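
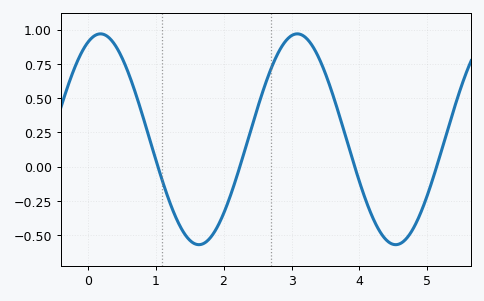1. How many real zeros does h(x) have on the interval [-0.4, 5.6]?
4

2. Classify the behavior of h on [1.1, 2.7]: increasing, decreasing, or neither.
neither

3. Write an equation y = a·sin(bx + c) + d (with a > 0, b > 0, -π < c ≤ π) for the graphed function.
y = 0.77sin(2.2x + 1.2) + 0.2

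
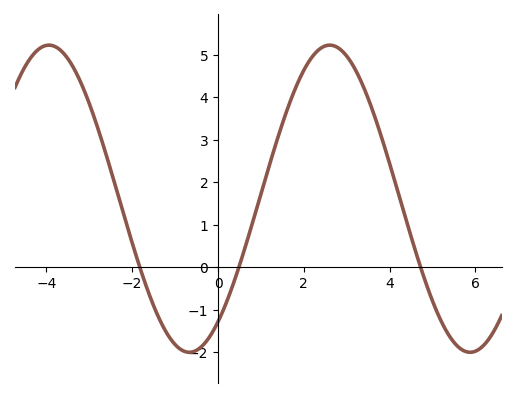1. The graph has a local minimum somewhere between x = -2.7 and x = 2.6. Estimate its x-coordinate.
-0.6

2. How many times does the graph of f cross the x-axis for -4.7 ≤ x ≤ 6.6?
3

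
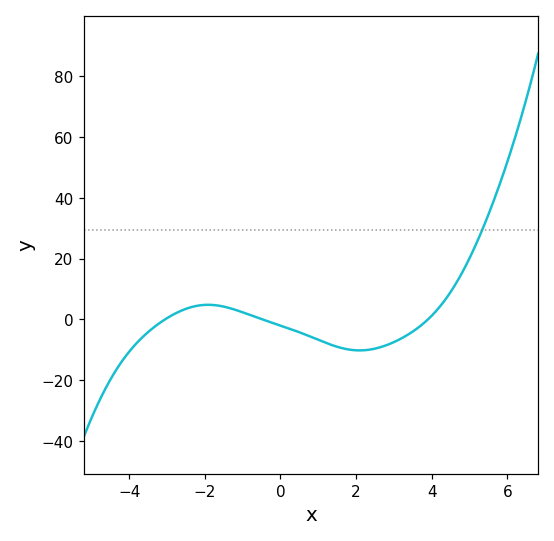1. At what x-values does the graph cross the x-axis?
-3.05, -0.478, 3.9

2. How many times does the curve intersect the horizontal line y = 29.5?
1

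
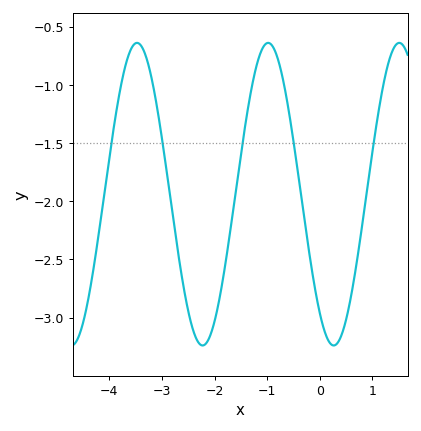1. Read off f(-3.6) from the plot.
-0.7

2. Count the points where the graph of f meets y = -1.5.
5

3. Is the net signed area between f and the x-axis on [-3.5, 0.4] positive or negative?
negative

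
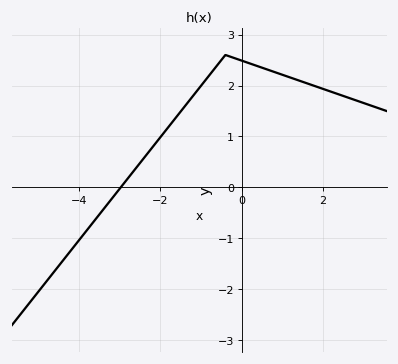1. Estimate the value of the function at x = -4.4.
-1.44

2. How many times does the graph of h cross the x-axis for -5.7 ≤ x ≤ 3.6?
1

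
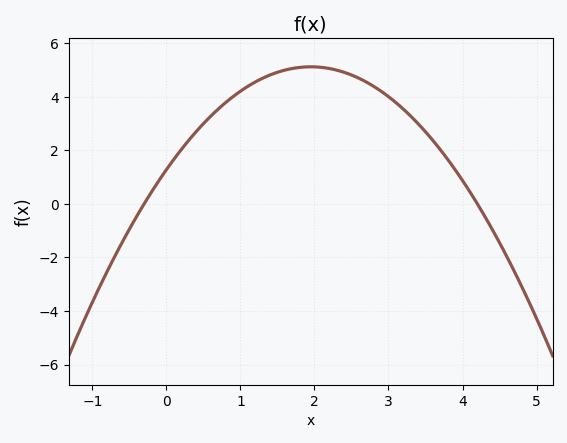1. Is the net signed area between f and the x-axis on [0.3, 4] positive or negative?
positive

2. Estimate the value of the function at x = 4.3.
-0.4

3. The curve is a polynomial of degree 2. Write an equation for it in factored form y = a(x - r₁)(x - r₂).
y = -1.01(x + 0.3)(x - 4.2)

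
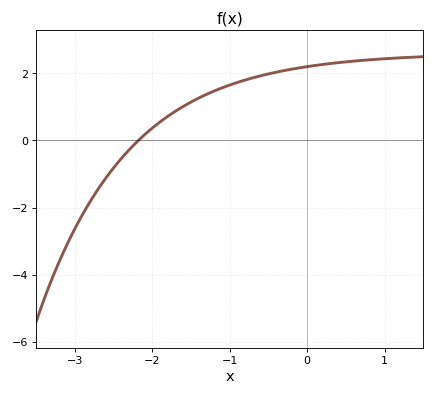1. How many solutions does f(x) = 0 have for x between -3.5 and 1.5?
1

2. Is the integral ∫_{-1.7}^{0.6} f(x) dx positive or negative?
positive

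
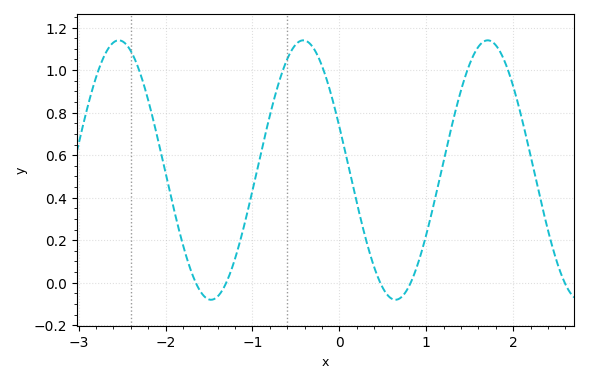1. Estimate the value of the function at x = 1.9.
1.04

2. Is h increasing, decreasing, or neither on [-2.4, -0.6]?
neither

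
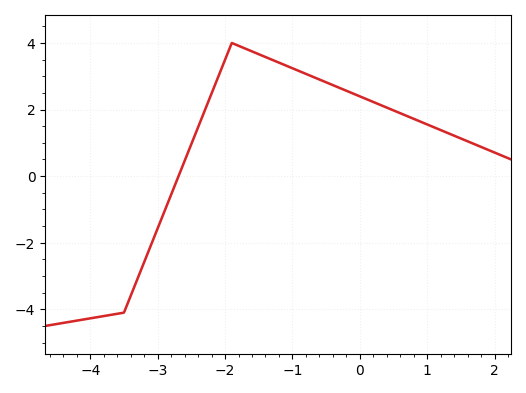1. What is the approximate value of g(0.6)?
1.8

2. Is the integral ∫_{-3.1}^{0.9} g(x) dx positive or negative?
positive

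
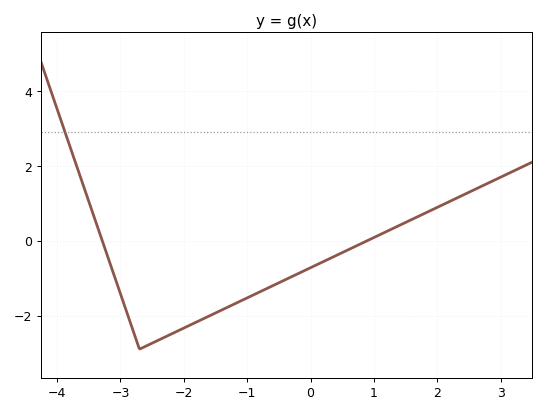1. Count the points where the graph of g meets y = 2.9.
1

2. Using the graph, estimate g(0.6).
-0.24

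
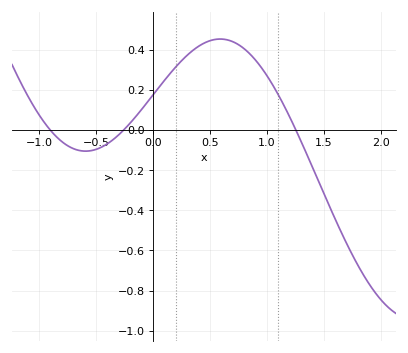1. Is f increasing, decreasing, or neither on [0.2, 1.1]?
neither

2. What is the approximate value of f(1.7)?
-0.564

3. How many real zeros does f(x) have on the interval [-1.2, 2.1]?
3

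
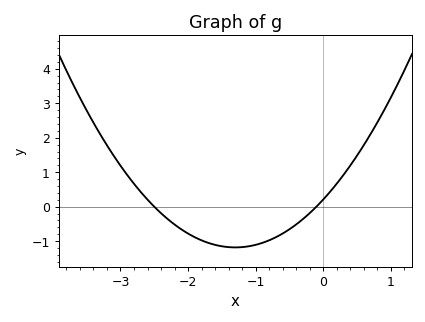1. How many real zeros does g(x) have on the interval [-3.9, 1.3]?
2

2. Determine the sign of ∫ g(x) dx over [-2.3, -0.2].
negative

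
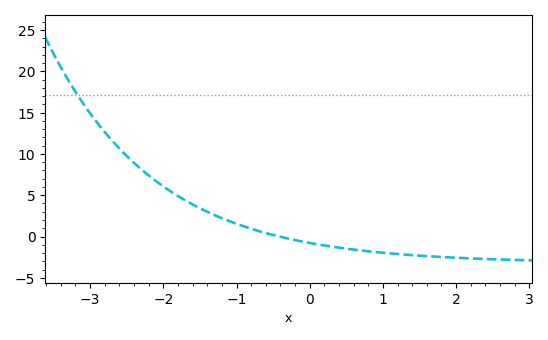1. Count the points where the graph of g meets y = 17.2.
1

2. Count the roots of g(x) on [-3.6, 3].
1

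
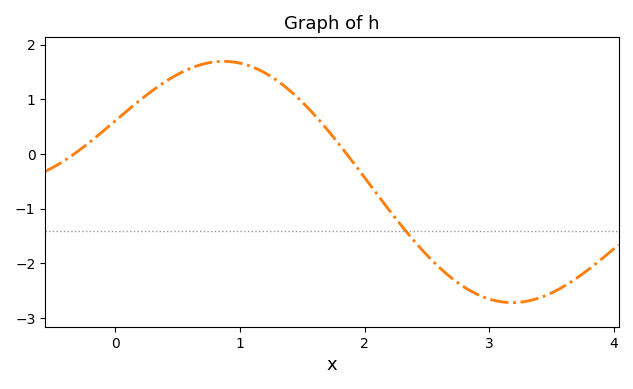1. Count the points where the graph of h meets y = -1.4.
1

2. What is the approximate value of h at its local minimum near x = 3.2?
-2.7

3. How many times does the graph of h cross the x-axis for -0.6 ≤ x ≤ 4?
2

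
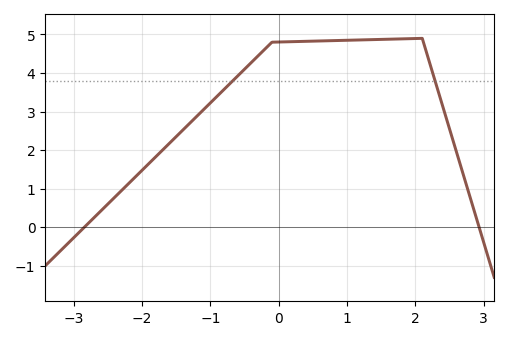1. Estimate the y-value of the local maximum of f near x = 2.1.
4.9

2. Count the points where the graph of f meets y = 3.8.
2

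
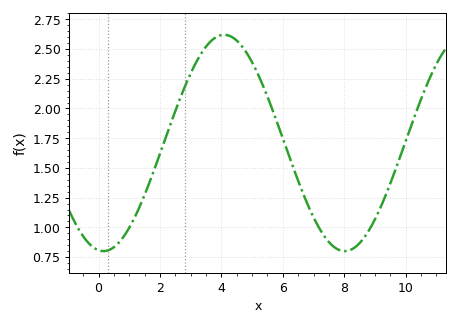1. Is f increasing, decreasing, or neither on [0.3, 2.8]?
increasing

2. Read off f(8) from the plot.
0.8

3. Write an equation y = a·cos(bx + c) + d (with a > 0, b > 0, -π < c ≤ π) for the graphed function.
y = 0.91cos(0.8x + 3) + 1.71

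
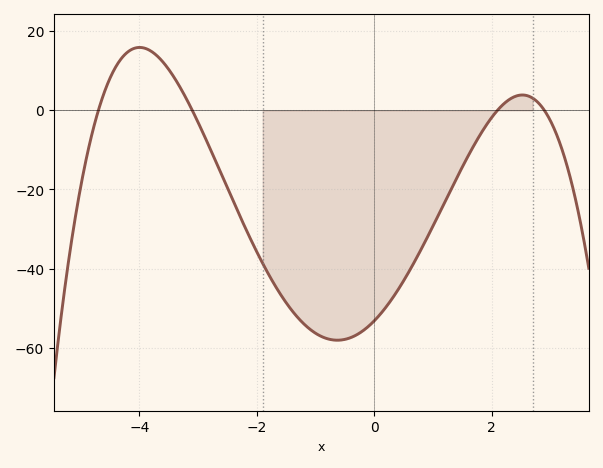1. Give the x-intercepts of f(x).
-4.8, -3, 2, 3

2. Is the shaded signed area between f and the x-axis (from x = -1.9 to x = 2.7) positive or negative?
negative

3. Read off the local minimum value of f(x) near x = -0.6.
-58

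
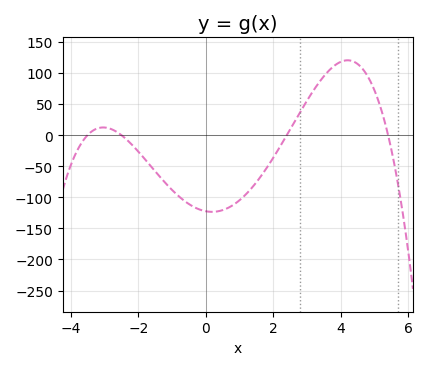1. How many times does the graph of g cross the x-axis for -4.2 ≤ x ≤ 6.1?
4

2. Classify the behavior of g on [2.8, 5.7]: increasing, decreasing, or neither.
neither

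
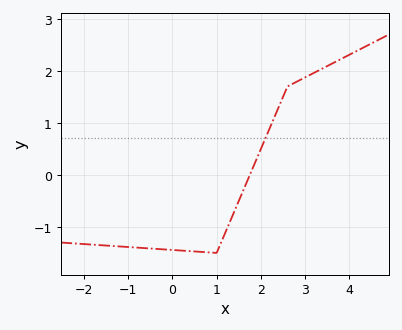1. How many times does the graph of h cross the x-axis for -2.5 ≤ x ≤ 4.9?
1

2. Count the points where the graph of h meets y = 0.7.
1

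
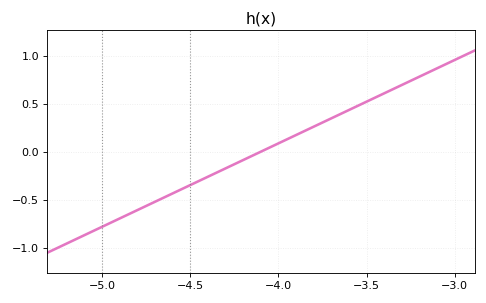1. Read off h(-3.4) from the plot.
0.6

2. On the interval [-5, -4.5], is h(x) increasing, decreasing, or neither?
increasing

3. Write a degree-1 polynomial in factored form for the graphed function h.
y = 0.87(x + 4.1)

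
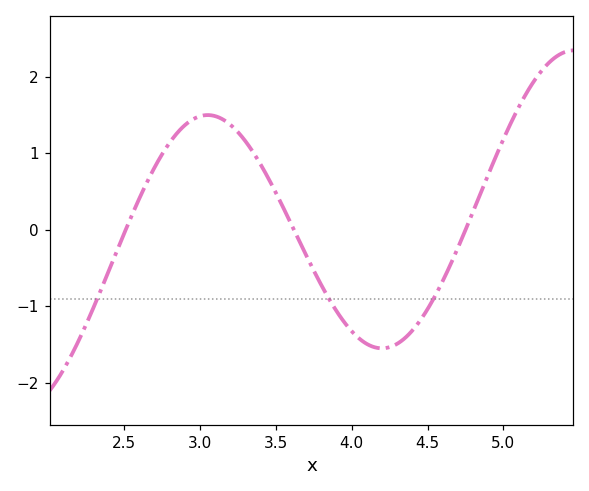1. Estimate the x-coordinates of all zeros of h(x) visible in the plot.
2.5, 3.6, 4.75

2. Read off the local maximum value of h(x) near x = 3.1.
1.5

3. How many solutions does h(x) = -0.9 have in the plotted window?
3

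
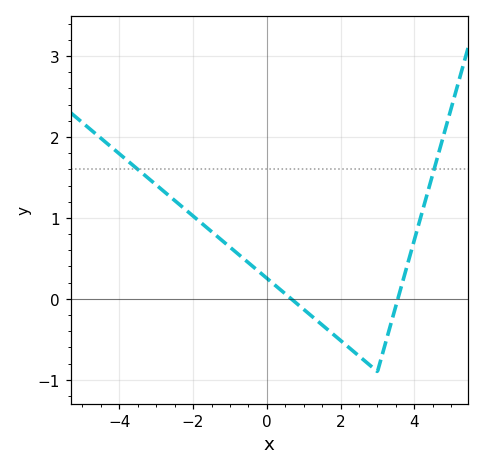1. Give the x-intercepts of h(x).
0.661, 3.55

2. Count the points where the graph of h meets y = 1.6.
2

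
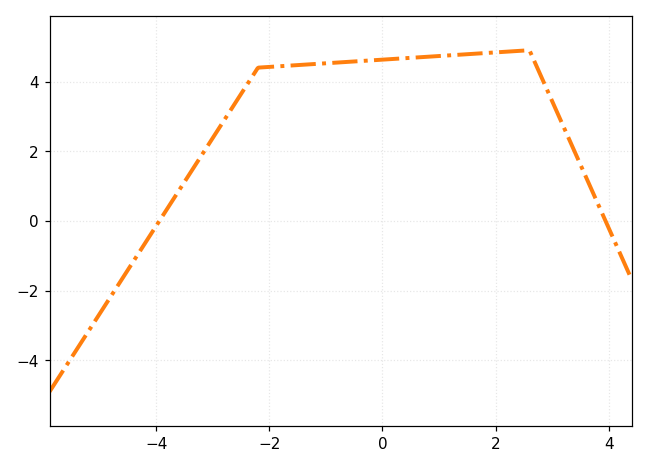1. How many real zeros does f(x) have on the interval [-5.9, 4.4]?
2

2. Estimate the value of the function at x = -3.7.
0.6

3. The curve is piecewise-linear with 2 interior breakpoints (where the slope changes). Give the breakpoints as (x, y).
(-2.2, 4.4); (2.6, 4.9)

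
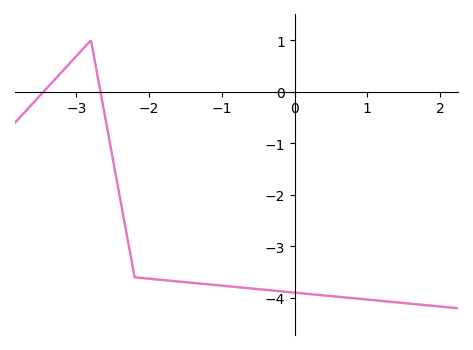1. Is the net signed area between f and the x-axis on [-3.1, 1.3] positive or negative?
negative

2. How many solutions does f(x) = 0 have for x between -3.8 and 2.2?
2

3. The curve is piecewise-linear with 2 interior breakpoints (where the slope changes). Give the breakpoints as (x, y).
(-2.8, 1); (-2.2, -3.6)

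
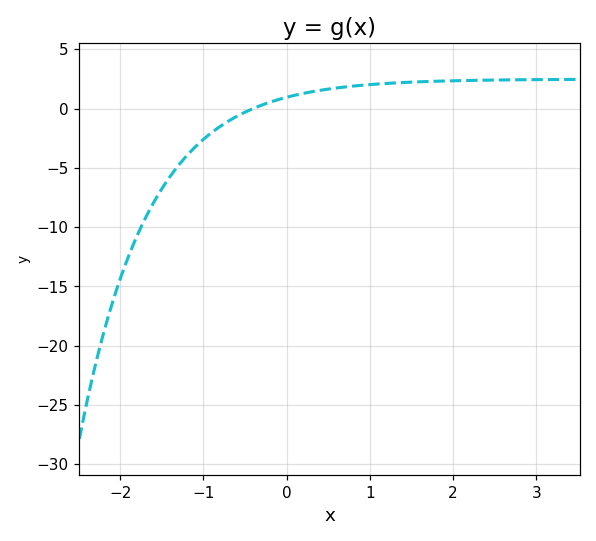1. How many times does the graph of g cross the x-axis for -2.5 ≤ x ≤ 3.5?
1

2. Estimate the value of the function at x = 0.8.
2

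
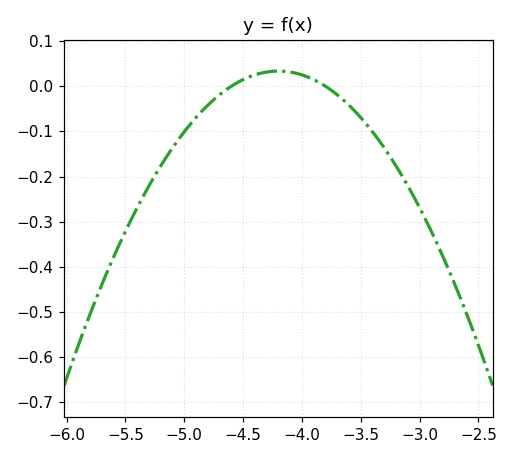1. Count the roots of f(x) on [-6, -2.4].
2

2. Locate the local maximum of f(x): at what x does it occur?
-4.2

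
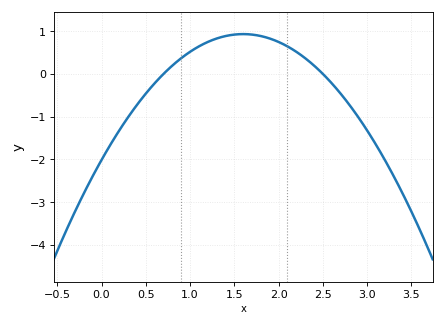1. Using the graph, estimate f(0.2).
-1.32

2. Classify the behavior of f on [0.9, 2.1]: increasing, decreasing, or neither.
neither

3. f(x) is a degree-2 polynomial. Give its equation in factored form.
y = -1.15(x - 0.7)(x - 2.5)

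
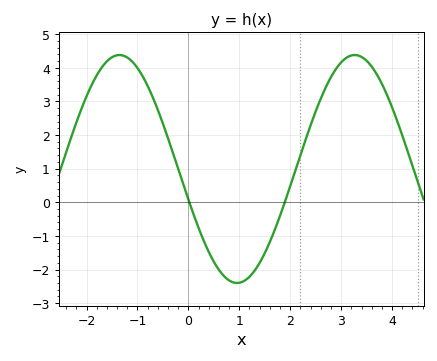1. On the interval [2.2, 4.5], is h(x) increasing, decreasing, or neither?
neither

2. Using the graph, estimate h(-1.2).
4.3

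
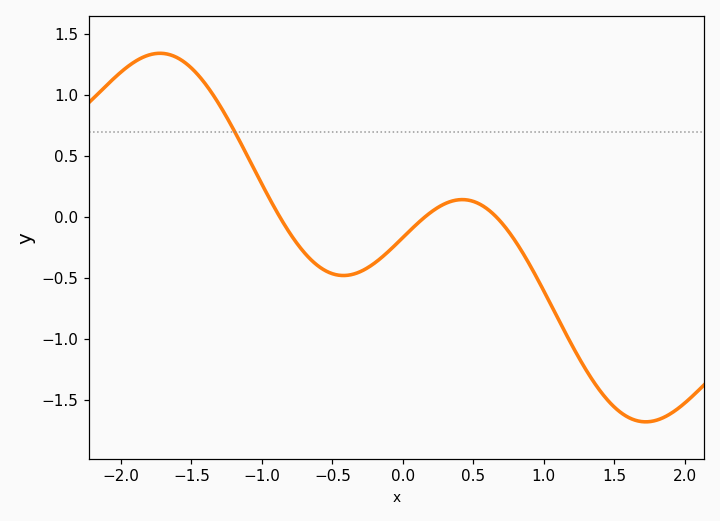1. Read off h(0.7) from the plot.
-0.05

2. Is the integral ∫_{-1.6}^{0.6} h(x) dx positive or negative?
positive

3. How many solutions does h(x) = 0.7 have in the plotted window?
1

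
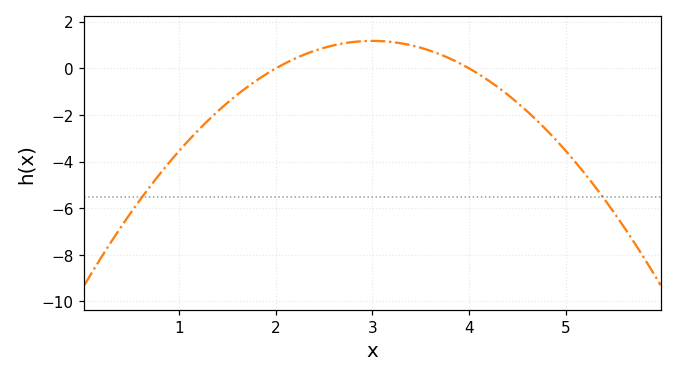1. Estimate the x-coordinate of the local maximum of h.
3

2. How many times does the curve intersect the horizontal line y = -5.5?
2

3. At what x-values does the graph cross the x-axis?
2, 4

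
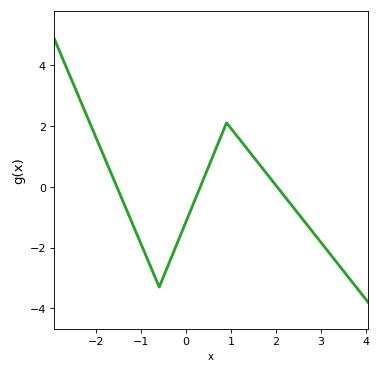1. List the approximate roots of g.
-1.5, 0.3, 2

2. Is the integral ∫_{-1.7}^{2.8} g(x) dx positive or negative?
negative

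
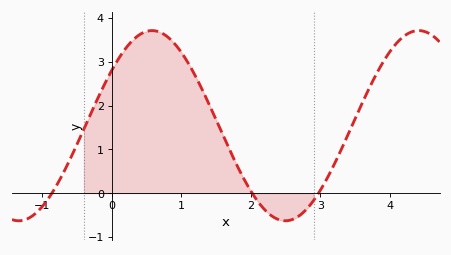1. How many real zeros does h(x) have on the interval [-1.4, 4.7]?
3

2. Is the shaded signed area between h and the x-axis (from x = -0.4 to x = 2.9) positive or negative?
positive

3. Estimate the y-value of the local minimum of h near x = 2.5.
-0.63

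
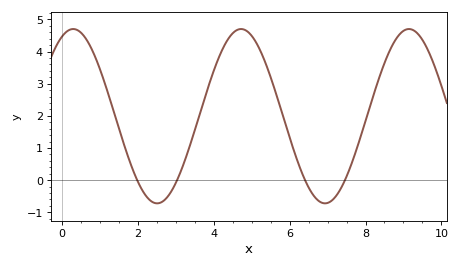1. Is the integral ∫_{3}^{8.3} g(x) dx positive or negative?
positive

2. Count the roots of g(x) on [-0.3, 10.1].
4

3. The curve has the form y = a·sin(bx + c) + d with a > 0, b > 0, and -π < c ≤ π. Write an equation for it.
y = 2.71sin(1.4x + 1.2) + 1.99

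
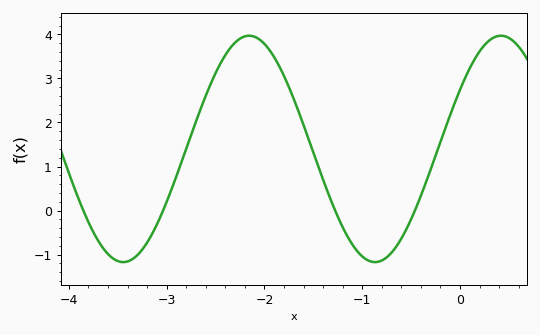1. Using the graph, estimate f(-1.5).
1.32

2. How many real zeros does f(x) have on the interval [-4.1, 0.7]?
4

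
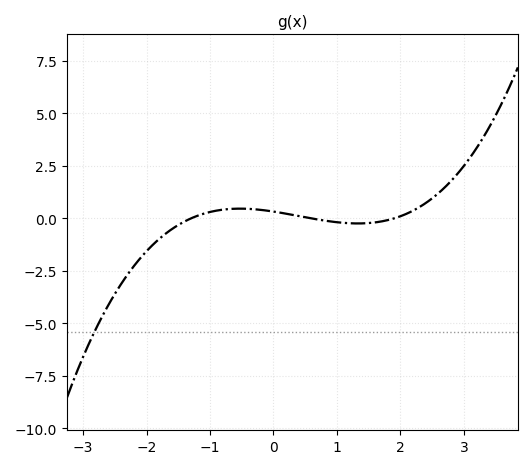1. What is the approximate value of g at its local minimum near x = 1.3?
-0.241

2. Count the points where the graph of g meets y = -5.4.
1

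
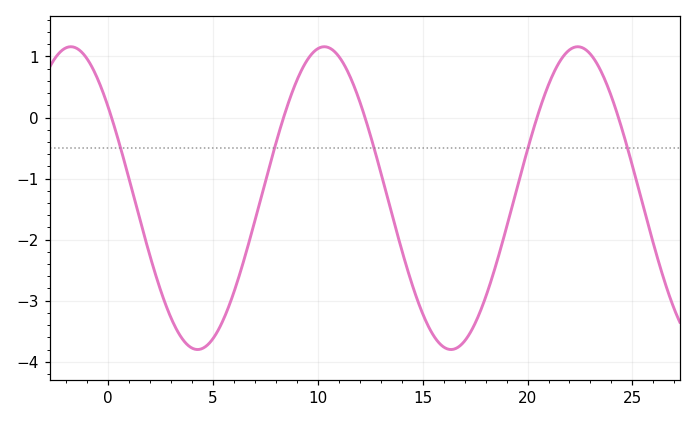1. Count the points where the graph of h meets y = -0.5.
5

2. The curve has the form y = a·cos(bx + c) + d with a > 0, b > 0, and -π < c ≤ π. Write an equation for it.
y = 2.48cos(0.52x + 0.922) - 1.32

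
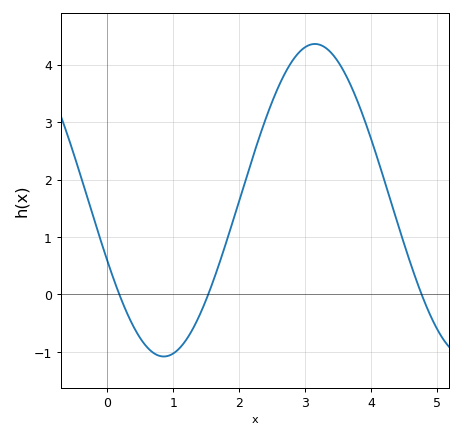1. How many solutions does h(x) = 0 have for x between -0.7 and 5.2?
3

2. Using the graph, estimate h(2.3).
2.72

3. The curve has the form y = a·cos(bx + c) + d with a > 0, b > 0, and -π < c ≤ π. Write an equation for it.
y = 2.72cos(1.37x + 1.97) + 1.64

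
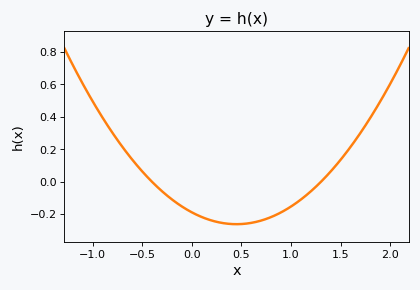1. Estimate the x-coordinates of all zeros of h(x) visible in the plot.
-0.4, 1.3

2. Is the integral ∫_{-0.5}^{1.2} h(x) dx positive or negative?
negative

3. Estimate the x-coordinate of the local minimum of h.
0.45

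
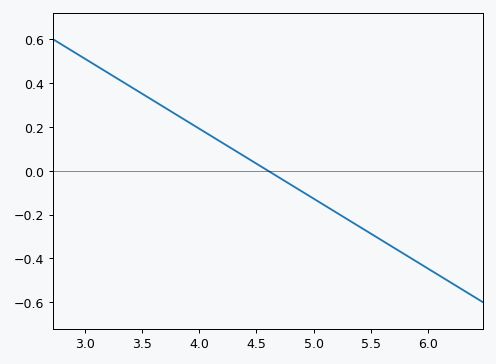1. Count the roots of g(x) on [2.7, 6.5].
1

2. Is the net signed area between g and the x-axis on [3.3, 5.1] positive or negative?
positive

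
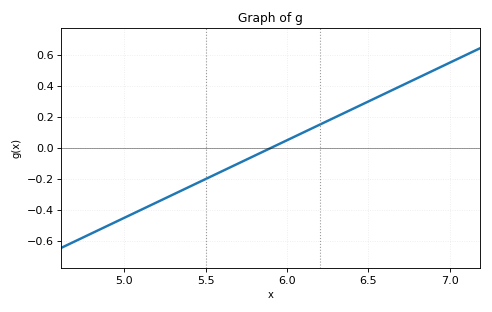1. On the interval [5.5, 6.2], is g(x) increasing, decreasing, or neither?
increasing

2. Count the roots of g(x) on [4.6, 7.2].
1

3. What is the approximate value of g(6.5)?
0.3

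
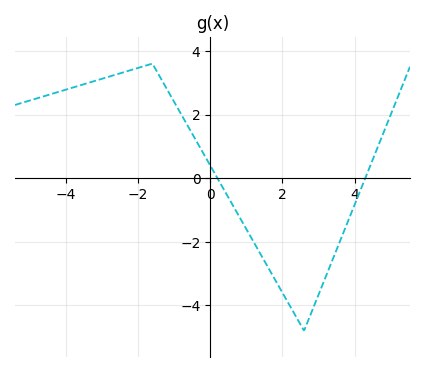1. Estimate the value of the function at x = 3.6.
-2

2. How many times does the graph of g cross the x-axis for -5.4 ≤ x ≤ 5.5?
2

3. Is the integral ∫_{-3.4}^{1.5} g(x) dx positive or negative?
positive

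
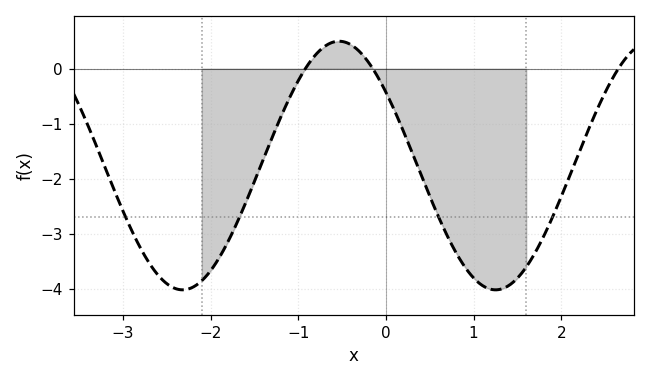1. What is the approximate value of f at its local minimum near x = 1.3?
-4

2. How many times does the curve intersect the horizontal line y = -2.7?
4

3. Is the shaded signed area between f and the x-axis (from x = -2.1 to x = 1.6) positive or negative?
negative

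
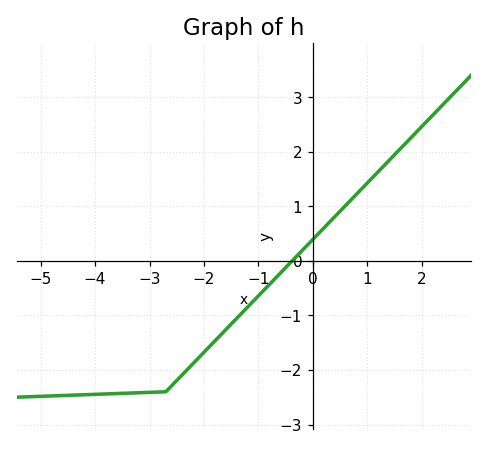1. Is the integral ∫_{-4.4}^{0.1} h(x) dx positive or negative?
negative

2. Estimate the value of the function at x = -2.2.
-1.88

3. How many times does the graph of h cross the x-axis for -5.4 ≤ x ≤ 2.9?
1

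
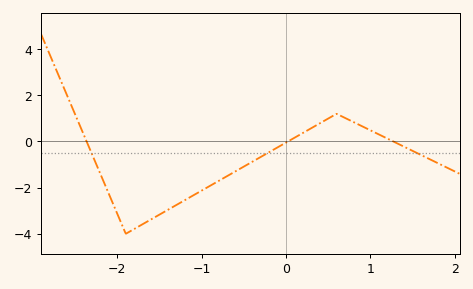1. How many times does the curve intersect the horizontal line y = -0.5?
3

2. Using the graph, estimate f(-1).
-2.13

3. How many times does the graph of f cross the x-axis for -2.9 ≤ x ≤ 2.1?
3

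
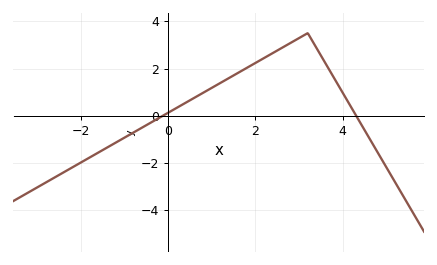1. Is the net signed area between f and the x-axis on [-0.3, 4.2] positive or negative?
positive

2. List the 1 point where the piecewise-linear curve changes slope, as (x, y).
(3.2, 3.5)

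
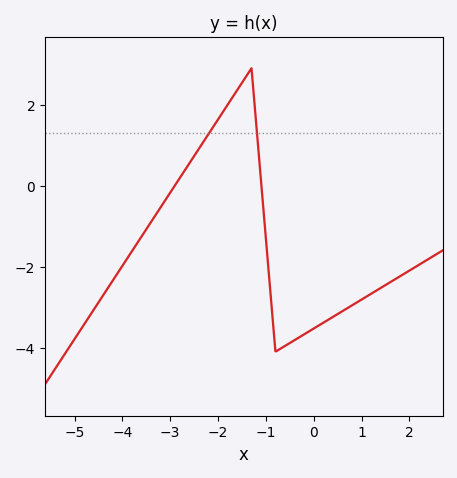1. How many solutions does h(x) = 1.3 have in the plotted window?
2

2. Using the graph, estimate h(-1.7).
2.2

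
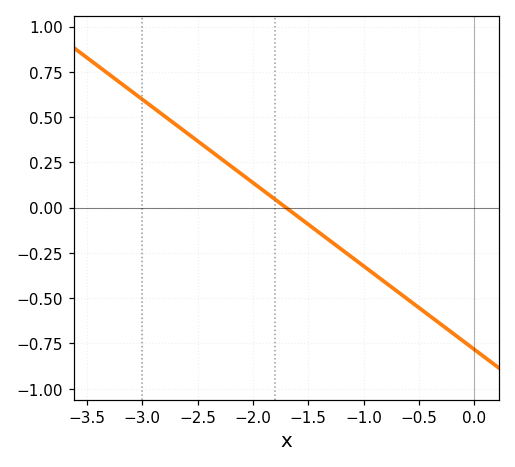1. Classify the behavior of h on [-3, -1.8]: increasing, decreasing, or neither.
decreasing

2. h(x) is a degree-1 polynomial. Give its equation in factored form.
y = -0.46(x + 1.7)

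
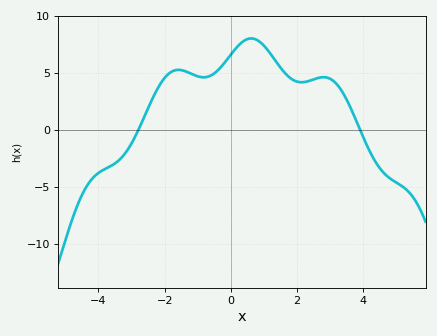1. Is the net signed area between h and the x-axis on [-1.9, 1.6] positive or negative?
positive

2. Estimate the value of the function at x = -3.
-1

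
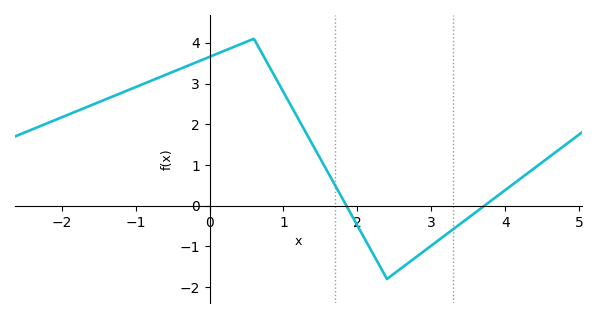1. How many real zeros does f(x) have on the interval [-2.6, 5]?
2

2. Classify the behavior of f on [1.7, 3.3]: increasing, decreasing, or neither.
neither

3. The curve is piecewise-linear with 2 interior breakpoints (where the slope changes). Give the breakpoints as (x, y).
(0.6, 4.1); (2.4, -1.8)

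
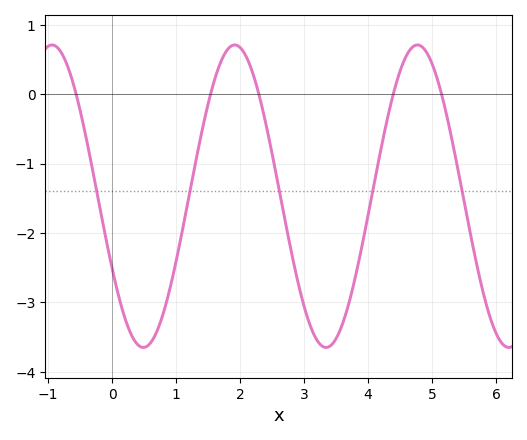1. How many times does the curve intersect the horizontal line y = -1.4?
5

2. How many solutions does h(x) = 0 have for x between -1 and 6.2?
5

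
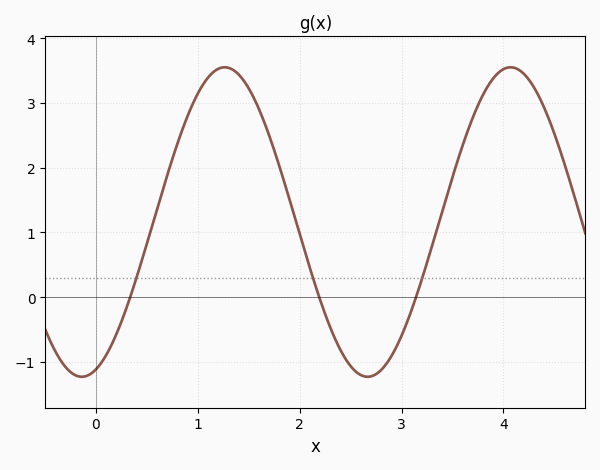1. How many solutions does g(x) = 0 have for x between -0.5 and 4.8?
3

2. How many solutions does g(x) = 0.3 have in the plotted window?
3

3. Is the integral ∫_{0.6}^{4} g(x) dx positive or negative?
positive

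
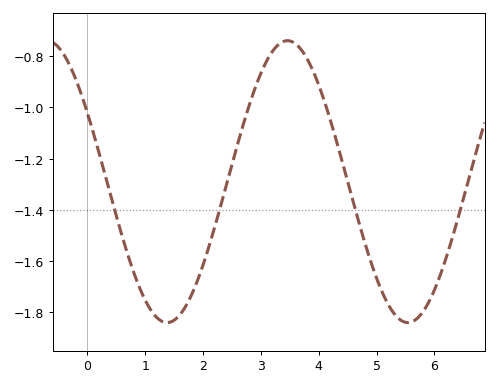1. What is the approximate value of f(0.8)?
-1.64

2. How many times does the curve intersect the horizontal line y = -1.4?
4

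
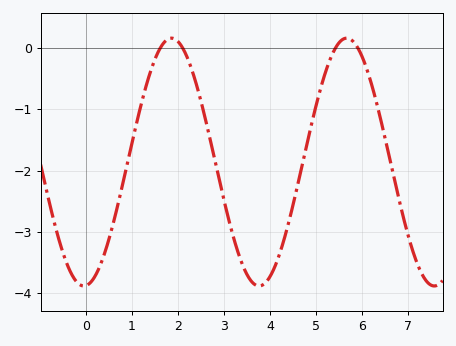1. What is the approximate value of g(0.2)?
-3.72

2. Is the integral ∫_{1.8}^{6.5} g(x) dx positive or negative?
negative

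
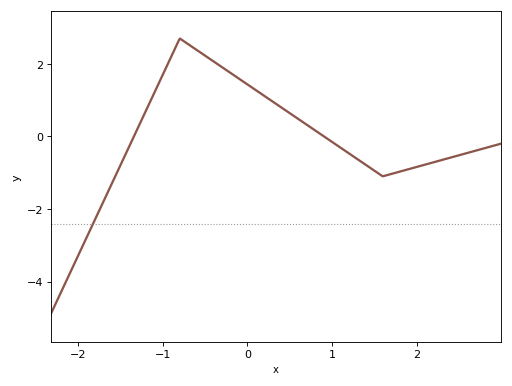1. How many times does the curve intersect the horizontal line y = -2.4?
1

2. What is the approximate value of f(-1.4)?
-0.2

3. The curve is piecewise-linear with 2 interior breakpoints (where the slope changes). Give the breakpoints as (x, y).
(-0.8, 2.7); (1.6, -1.1)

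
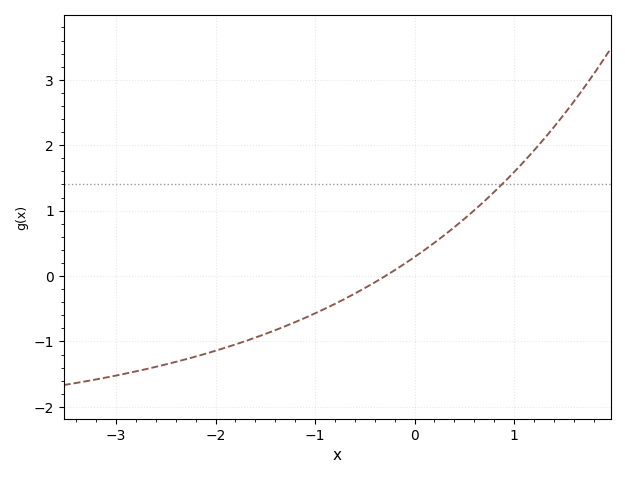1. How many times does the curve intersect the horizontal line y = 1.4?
1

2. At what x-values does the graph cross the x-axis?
-0.293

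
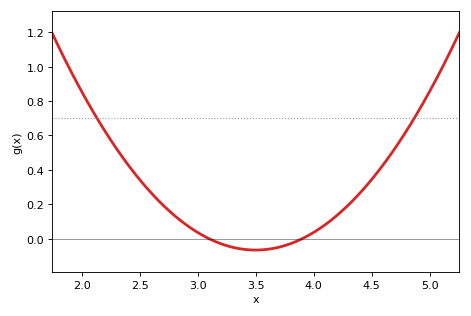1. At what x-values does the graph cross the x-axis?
3.1, 3.9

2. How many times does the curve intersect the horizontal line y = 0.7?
2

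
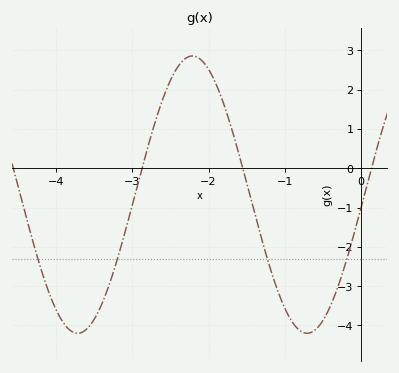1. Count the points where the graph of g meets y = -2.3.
4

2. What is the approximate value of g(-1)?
-3.6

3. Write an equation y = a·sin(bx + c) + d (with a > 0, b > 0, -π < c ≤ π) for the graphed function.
y = 3.53sin(2.1x - 0.09) - 0.67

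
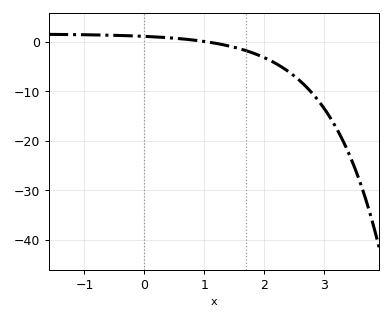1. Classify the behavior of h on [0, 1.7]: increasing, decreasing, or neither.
decreasing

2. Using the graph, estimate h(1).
0.044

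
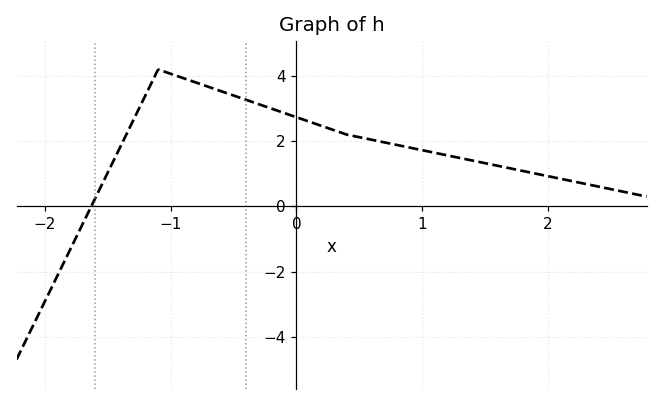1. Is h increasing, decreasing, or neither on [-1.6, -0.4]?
neither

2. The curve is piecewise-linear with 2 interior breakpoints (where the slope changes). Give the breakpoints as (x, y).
(-1.1, 4.2); (0.4, 2.2)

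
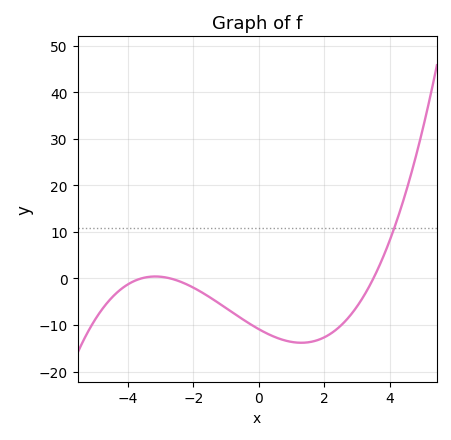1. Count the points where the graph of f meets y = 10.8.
1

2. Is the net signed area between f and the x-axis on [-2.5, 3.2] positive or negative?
negative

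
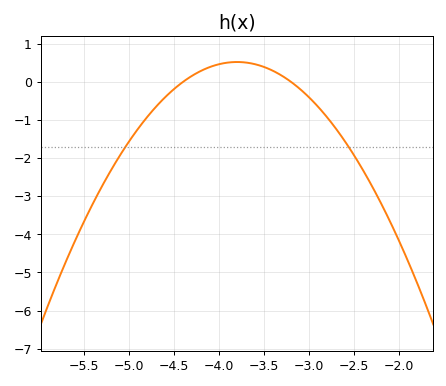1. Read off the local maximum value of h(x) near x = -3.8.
0.5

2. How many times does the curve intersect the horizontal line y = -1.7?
2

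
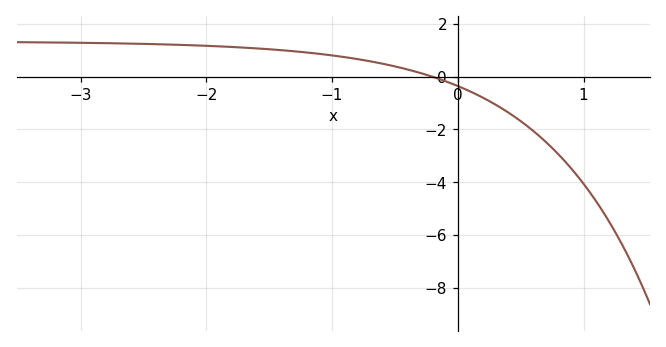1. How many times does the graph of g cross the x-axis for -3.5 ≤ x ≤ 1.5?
1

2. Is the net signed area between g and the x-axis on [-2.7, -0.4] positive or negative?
positive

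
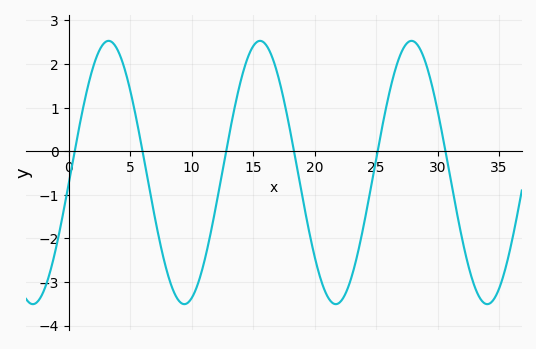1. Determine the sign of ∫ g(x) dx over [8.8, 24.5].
negative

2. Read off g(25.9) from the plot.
1.12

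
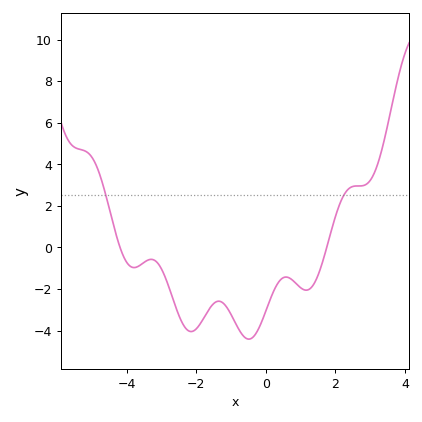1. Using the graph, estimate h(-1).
-3.2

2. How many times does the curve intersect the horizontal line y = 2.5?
2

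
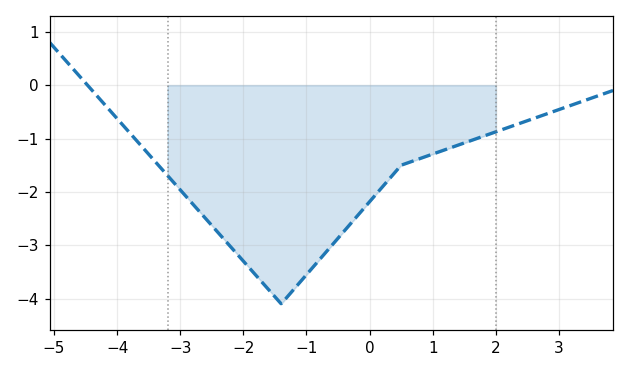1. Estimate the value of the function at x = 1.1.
-1.2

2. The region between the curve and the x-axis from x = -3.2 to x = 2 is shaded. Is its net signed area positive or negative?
negative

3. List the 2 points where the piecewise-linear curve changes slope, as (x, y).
(-1.4, -4.1); (0.5, -1.5)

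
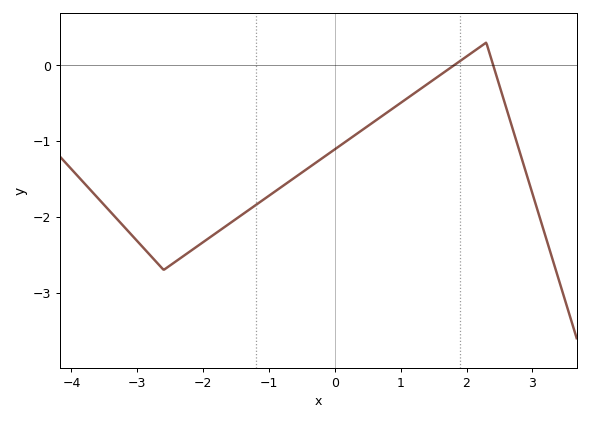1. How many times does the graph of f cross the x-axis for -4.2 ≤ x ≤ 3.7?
2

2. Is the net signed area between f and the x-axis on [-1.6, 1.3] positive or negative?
negative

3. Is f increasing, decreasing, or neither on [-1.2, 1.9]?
increasing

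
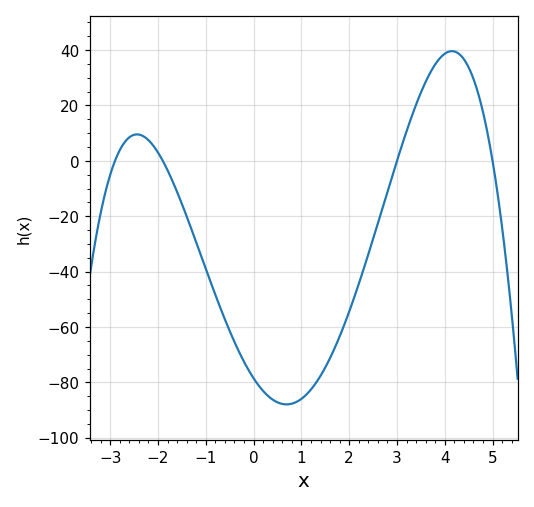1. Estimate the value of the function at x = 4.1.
40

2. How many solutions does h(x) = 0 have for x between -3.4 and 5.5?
4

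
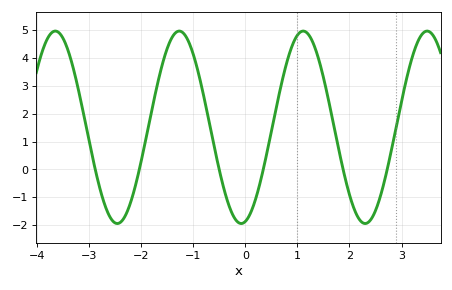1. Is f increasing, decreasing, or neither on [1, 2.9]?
neither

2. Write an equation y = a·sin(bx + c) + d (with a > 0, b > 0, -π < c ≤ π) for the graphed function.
y = 3.45sin(2.64x - 1.36) + 1.51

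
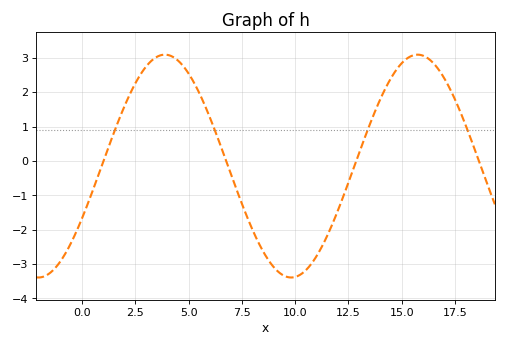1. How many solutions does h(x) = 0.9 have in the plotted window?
4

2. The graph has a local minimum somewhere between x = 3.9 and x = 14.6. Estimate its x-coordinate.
9.82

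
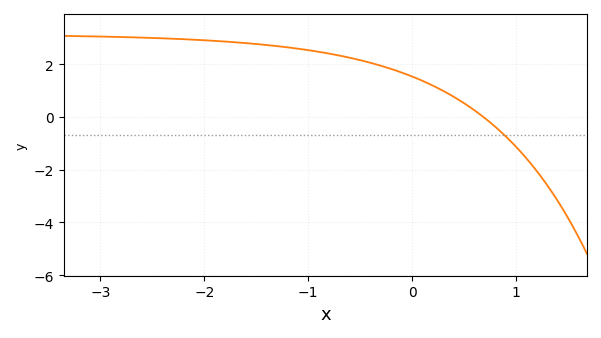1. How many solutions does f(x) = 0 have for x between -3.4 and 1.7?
1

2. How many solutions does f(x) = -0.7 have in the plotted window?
1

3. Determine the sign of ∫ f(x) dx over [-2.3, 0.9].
positive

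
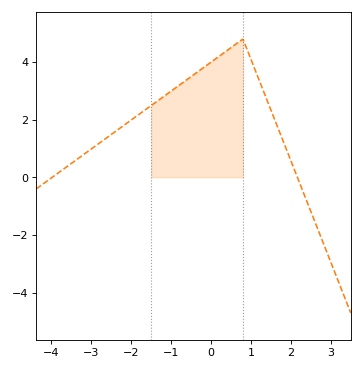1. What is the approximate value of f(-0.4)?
3.6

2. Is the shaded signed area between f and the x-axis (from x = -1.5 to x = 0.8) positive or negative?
positive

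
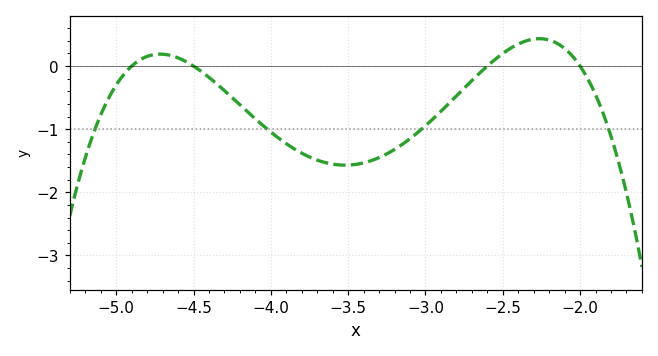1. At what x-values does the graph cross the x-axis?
-4.9, -4.5, -2.6, -2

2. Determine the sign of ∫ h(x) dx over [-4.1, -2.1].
negative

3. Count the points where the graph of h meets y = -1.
4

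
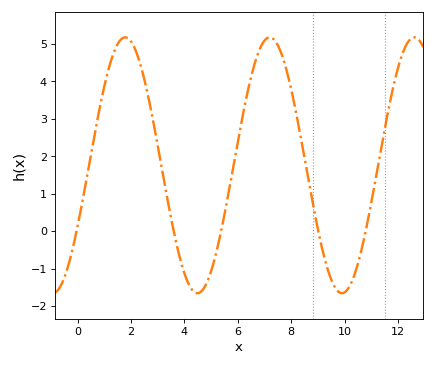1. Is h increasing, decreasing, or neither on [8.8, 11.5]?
neither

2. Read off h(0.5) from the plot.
2.1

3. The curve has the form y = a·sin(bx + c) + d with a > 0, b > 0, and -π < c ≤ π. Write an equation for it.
y = 3.42sin(1.2x - 0.49) + 1.76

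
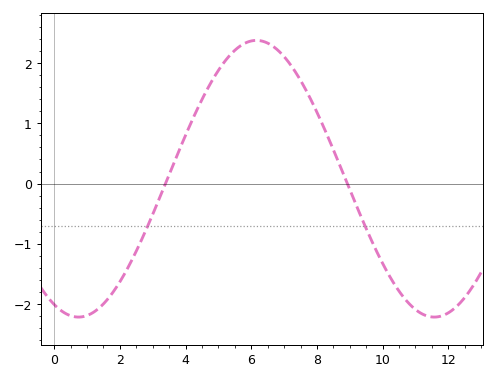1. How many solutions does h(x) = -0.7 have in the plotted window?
2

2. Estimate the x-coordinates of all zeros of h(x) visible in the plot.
3.4, 9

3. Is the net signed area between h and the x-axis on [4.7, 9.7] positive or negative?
positive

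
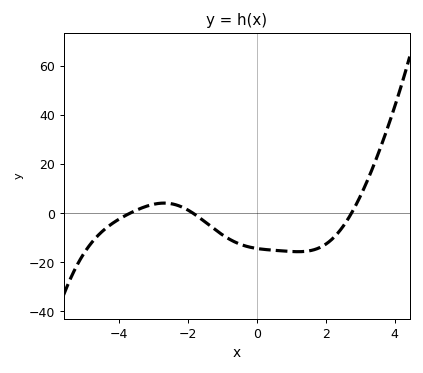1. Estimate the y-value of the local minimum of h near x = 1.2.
-15.6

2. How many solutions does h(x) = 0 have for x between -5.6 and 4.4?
3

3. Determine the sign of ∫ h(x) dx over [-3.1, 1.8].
negative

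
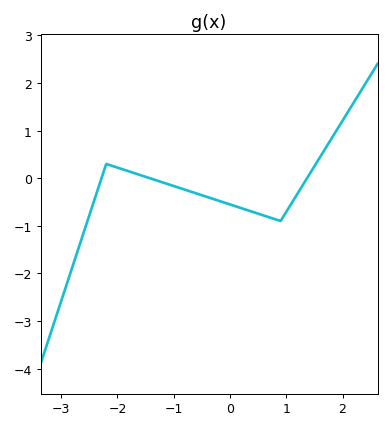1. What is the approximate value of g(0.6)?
-0.8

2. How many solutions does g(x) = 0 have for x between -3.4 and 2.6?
3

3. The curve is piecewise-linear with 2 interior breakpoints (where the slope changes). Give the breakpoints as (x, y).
(-2.2, 0.3); (0.9, -0.9)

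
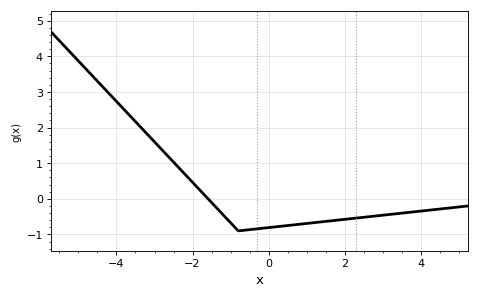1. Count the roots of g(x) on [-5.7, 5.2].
1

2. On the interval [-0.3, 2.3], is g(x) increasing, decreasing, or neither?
increasing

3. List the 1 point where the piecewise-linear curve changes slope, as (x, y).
(-0.8, -0.9)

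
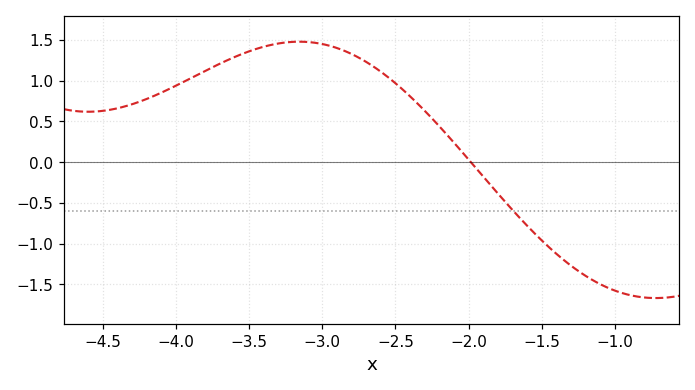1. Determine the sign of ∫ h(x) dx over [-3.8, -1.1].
positive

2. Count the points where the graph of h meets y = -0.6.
1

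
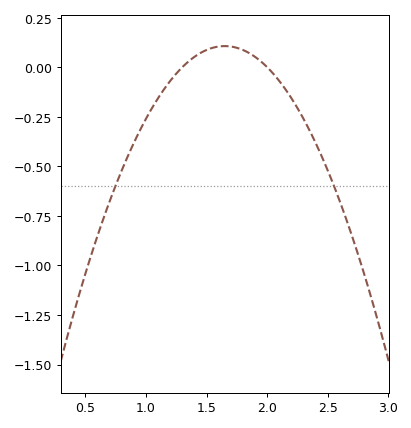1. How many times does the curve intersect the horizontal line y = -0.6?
2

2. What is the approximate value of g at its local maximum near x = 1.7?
0.107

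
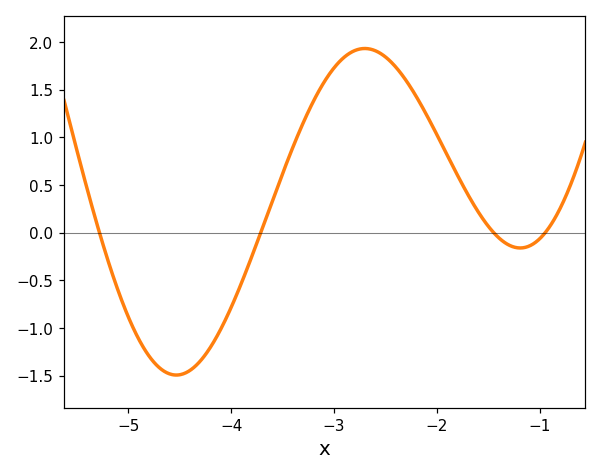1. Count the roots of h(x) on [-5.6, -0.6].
4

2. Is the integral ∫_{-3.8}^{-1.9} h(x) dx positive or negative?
positive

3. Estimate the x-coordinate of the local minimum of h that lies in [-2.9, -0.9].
-1.2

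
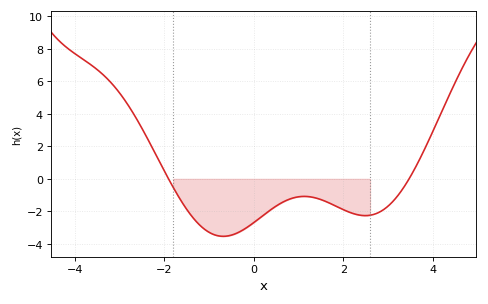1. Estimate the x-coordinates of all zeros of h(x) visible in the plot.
-2, 3.4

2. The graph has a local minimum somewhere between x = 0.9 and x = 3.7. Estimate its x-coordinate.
2.4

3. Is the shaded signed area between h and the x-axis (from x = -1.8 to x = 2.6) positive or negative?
negative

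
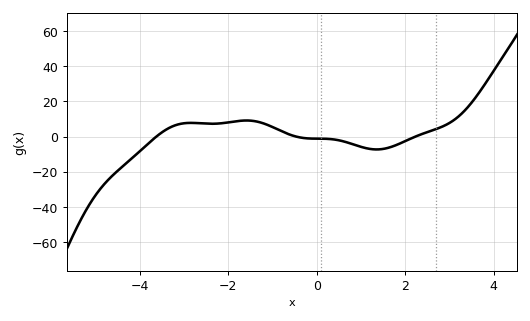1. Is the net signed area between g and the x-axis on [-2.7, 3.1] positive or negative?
positive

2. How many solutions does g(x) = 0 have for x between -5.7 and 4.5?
3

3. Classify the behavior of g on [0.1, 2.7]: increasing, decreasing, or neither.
neither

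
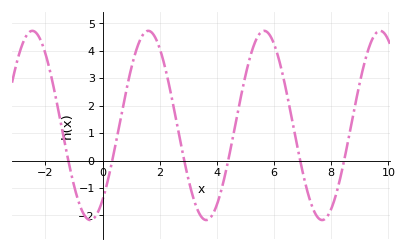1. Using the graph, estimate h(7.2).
-1.3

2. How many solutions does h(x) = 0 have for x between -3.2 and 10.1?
6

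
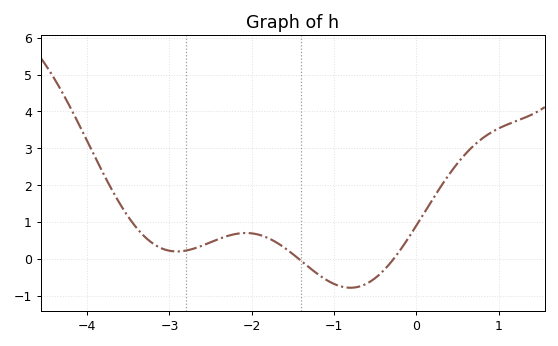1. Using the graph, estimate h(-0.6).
-0.7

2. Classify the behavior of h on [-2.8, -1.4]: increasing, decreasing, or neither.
neither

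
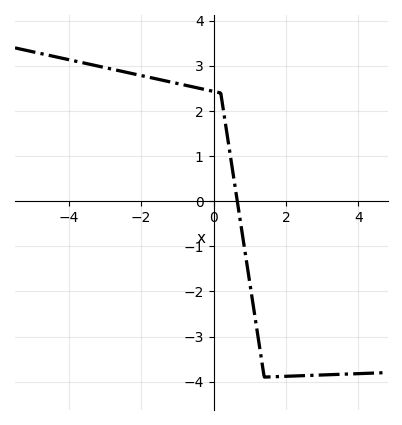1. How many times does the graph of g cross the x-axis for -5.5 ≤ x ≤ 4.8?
1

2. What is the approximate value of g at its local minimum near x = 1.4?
-3.9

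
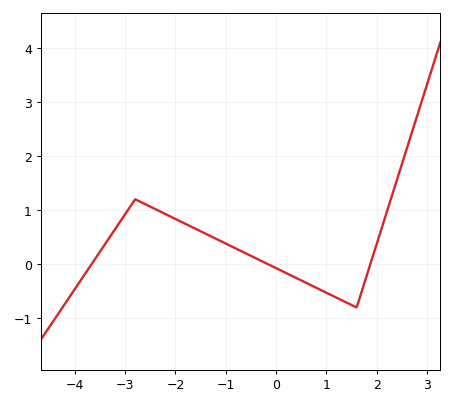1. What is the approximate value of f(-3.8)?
-0.2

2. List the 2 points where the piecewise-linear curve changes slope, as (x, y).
(-2.8, 1.2); (1.6, -0.8)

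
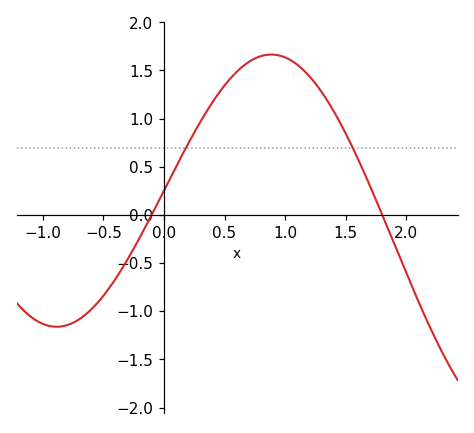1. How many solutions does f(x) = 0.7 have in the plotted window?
2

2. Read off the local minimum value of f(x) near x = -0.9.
-1.16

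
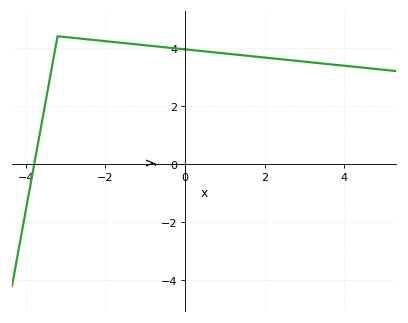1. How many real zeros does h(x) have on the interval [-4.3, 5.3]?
1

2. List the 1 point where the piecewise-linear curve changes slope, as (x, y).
(-3.2, 4.4)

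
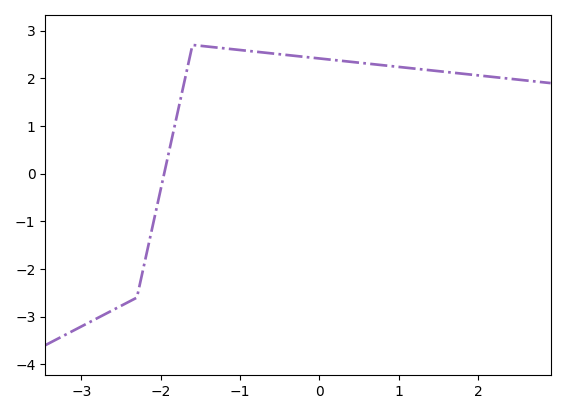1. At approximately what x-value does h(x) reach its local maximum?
-1.6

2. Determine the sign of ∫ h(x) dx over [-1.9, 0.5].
positive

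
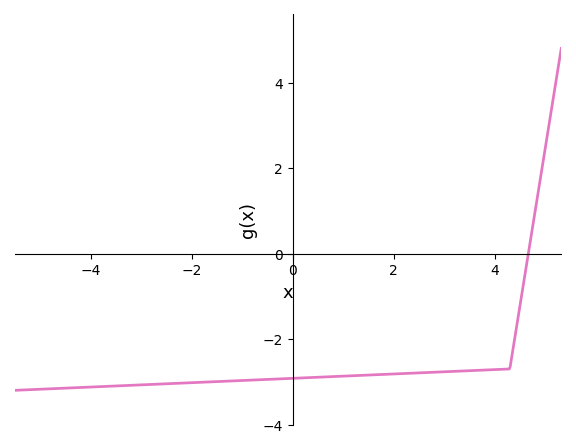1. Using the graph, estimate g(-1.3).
-2.99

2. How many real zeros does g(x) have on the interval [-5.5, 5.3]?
1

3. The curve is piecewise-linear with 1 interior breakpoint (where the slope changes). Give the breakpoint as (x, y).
(4.3, -2.7)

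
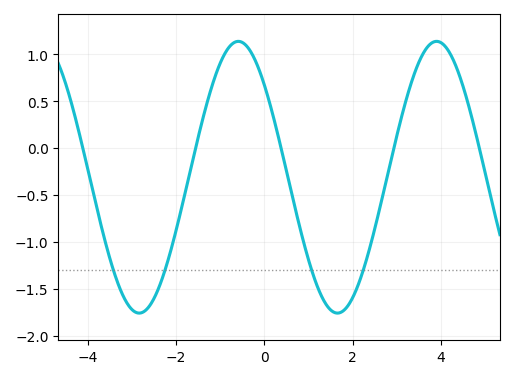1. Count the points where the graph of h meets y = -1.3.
4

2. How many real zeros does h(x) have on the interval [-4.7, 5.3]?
5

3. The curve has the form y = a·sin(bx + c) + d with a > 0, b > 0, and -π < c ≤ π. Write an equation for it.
y = 1.45sin(1.4x + 2.4) - 0.31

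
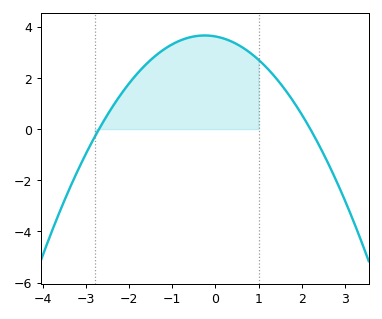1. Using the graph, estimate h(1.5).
1.8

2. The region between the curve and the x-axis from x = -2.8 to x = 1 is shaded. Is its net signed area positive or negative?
positive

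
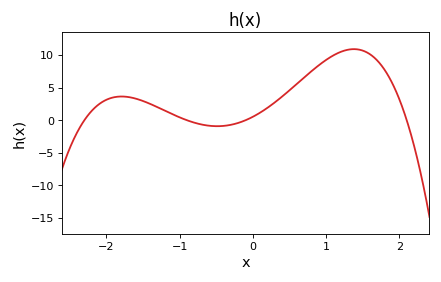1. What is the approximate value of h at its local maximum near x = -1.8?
3.64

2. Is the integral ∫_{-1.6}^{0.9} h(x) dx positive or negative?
positive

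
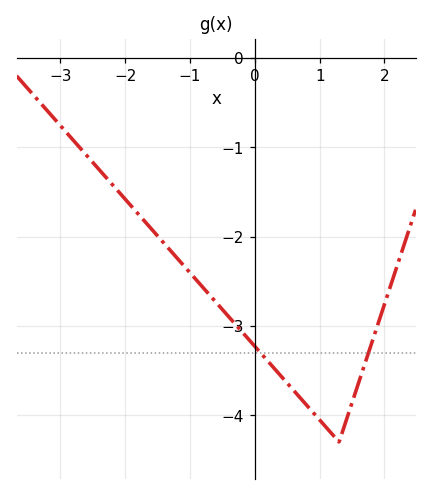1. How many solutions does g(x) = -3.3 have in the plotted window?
2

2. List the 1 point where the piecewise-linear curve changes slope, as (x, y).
(1.3, -4.3)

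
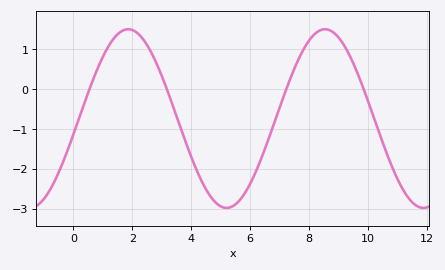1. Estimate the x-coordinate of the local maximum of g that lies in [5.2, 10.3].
8.55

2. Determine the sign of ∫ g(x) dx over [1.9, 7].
negative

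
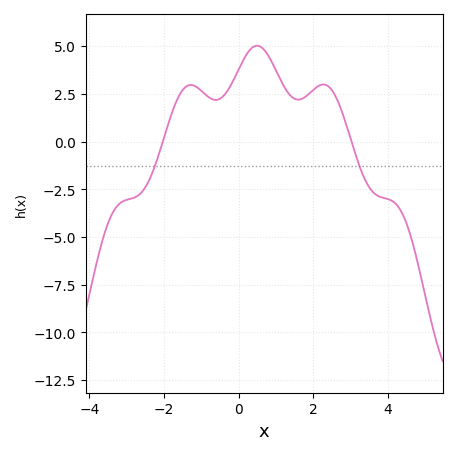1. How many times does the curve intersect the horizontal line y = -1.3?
2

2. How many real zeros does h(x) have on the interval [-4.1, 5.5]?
2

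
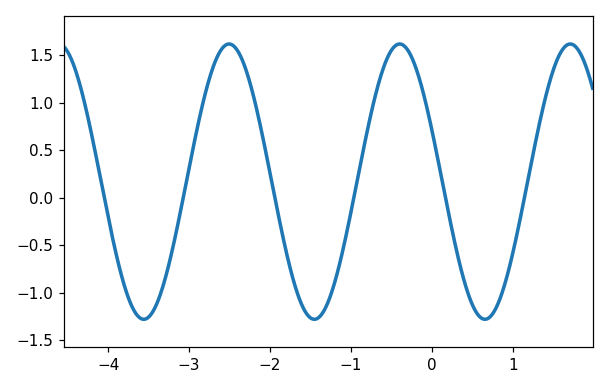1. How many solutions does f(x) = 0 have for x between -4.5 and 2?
6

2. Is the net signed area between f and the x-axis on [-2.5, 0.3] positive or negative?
positive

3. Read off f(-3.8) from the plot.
-0.9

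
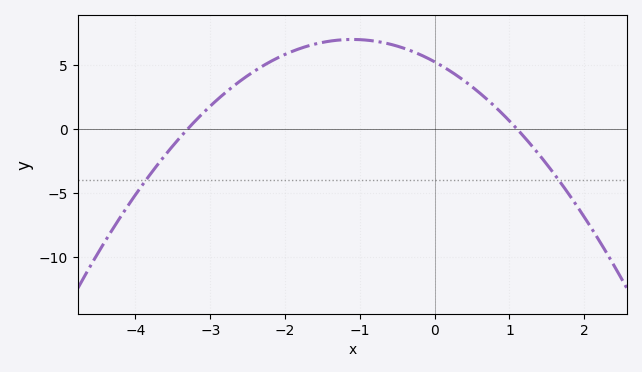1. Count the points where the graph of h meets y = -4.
2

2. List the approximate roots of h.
-3.3, 1.1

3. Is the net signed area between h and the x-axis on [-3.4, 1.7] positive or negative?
positive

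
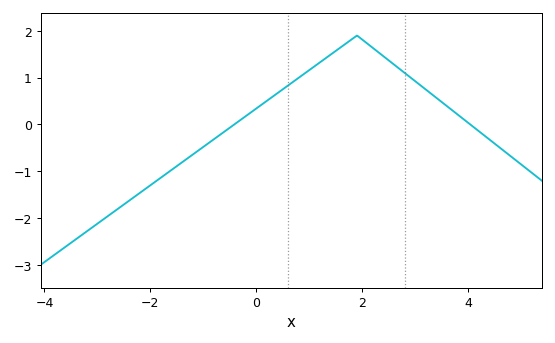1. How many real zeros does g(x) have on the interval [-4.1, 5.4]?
2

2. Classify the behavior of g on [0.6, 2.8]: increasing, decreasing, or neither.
neither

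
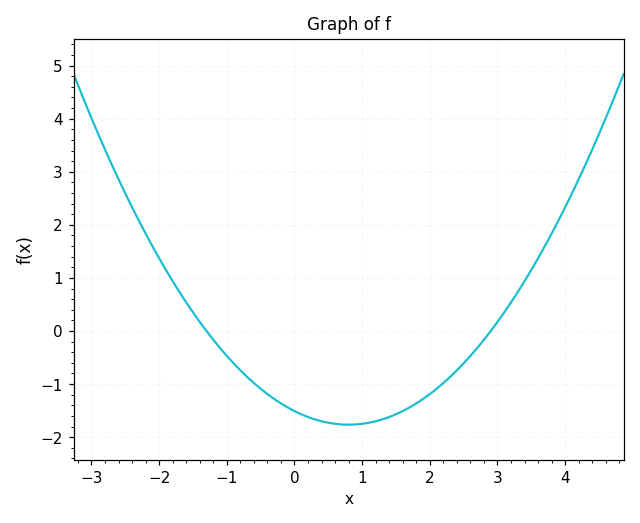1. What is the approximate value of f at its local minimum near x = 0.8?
-1.76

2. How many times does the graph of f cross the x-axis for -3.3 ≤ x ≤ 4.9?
2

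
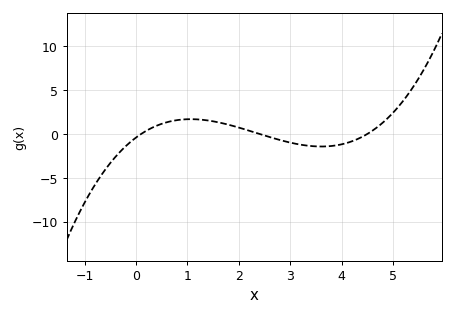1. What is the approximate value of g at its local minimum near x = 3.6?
-1.5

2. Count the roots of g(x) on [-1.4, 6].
3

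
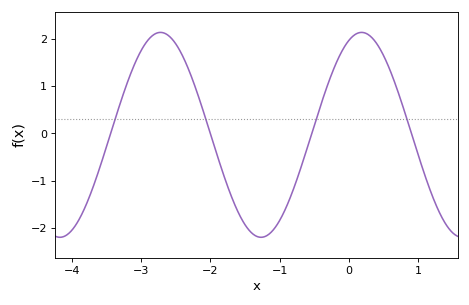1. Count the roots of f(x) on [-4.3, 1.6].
4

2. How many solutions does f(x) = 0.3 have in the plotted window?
4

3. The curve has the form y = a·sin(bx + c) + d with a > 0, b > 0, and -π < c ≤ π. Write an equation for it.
y = 2.17sin(2.16x + 1.17) - 0.03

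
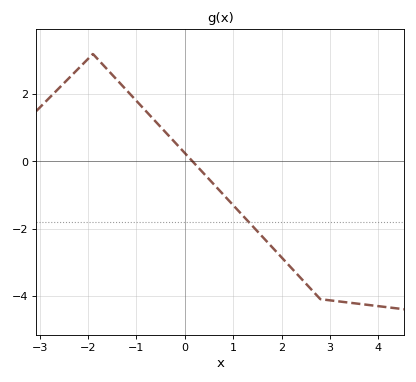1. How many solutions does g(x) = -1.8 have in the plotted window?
1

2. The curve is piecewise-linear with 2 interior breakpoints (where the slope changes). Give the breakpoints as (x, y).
(-1.9, 3.2); (2.8, -4.1)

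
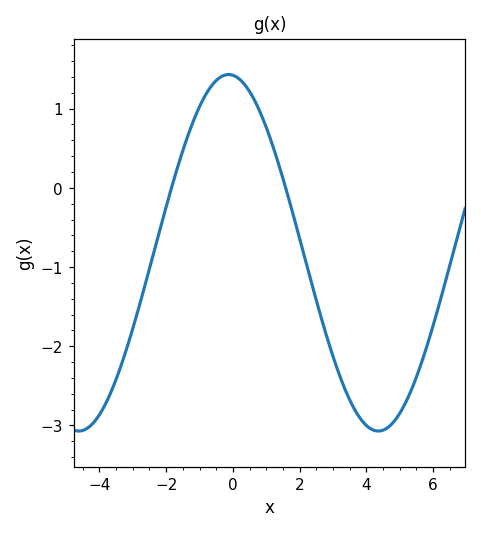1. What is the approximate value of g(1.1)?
0.648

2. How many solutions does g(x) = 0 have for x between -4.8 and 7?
2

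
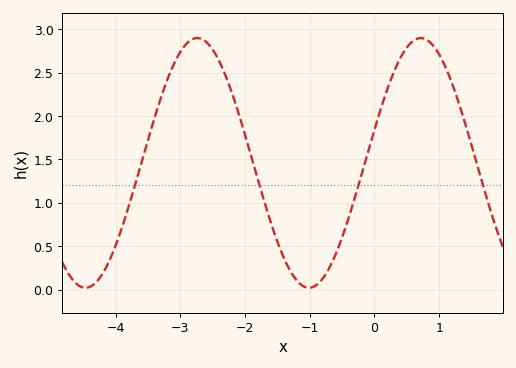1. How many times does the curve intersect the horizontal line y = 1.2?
4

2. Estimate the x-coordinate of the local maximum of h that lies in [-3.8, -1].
-2.7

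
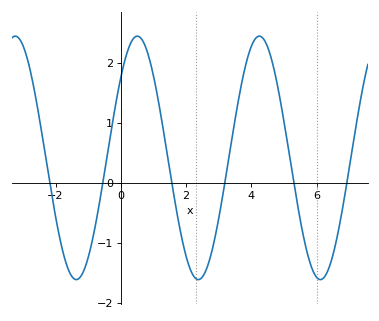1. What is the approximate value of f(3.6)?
1.37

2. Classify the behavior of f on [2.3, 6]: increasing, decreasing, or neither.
neither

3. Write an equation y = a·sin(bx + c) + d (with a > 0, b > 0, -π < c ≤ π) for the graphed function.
y = 2.03sin(1.68x + 0.722) + 0.42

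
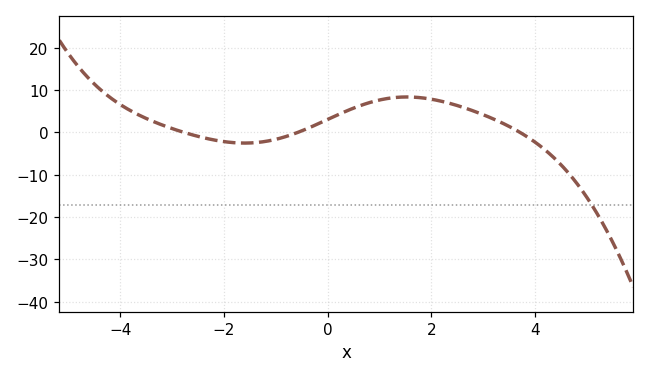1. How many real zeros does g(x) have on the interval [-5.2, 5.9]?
3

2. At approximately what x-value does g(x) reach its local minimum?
-1.6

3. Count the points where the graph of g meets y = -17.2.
1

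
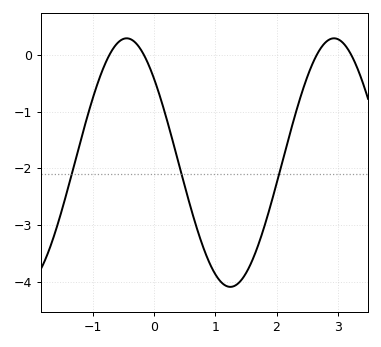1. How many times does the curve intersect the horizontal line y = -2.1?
3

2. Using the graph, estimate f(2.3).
-1.08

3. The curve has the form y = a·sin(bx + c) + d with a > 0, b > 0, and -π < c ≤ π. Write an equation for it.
y = 2.19sin(1.85x + 2.41) - 1.9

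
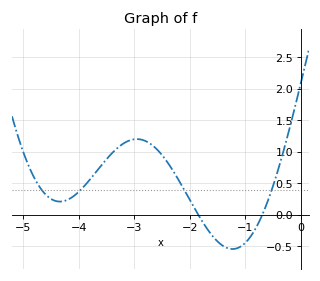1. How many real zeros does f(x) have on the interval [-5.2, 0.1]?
2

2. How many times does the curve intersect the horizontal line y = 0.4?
4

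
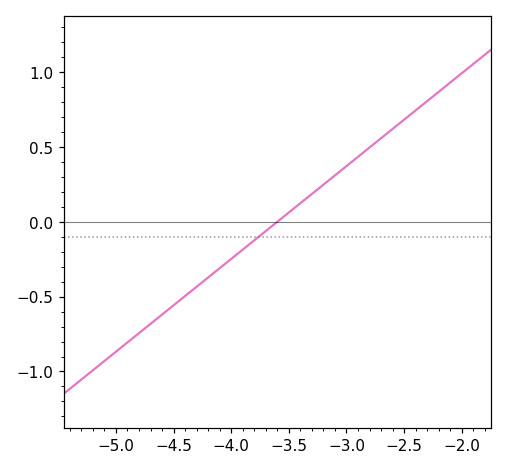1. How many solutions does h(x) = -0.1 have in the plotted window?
1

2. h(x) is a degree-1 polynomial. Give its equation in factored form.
y = 0.62(x + 3.6)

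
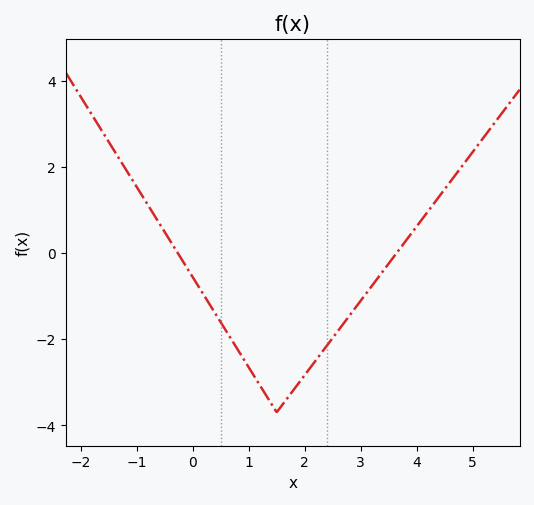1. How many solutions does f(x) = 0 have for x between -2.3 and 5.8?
2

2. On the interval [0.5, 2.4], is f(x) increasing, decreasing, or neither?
neither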